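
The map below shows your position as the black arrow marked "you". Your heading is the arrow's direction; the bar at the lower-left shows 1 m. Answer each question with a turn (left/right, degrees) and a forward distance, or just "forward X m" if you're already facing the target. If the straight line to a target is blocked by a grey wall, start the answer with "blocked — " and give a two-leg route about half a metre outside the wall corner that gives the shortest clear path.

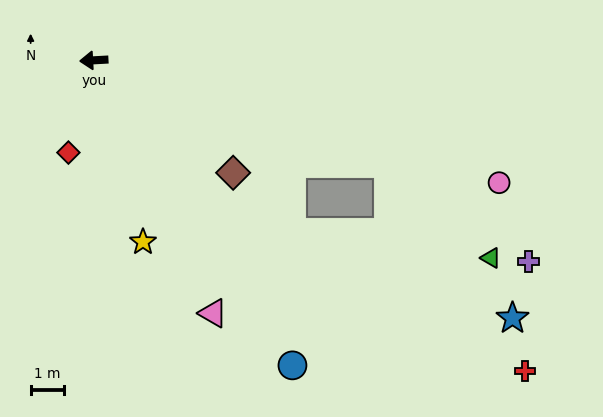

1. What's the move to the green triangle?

blocked — turn left 157°, forward 9.5 m, then turn right 22°, forward 4.2 m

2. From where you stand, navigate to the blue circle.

turn left 120°, forward 11.1 m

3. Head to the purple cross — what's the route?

blocked — turn left 157°, forward 9.5 m, then turn right 15°, forward 5.2 m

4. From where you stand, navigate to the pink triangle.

turn left 112°, forward 8.5 m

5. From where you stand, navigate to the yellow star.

turn left 102°, forward 5.7 m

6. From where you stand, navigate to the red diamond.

turn left 71°, forward 2.9 m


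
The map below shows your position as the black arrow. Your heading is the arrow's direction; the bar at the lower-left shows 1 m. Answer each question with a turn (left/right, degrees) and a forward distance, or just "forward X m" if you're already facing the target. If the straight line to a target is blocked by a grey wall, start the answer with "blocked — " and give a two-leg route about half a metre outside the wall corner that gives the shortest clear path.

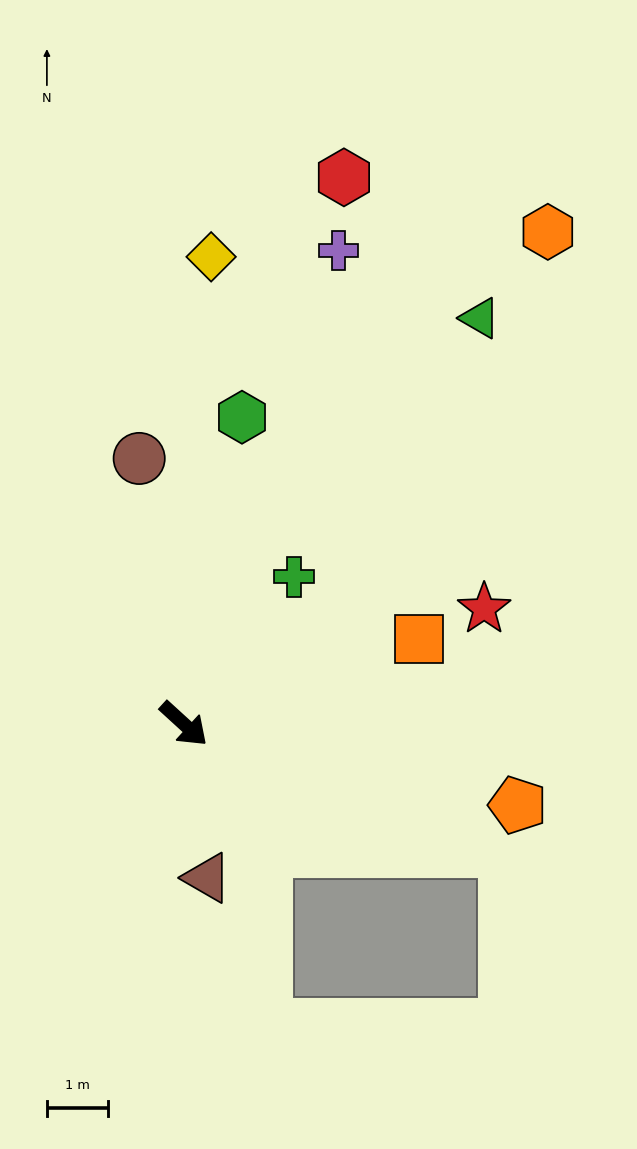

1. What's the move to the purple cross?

turn left 114°, forward 8.2 m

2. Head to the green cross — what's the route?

turn left 96°, forward 3.0 m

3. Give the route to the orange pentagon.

turn left 29°, forward 5.6 m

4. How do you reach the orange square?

turn left 62°, forward 4.1 m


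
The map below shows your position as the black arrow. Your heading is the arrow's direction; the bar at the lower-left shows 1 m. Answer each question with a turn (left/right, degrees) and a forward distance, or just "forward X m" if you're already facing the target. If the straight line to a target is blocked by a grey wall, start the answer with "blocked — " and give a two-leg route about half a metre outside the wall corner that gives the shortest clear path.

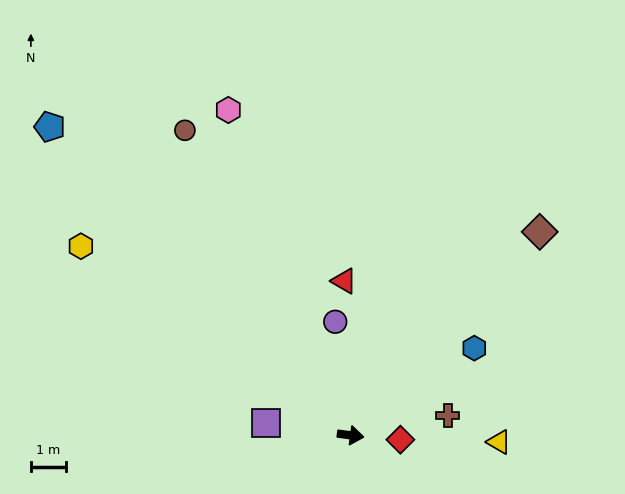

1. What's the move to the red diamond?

turn left 3°, forward 1.4 m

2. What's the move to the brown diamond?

turn left 55°, forward 8.0 m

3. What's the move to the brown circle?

turn left 126°, forward 10.0 m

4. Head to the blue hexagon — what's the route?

turn left 43°, forward 4.4 m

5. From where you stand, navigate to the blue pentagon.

turn left 142°, forward 12.4 m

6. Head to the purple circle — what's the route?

turn left 105°, forward 3.3 m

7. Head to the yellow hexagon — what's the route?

turn left 152°, forward 9.5 m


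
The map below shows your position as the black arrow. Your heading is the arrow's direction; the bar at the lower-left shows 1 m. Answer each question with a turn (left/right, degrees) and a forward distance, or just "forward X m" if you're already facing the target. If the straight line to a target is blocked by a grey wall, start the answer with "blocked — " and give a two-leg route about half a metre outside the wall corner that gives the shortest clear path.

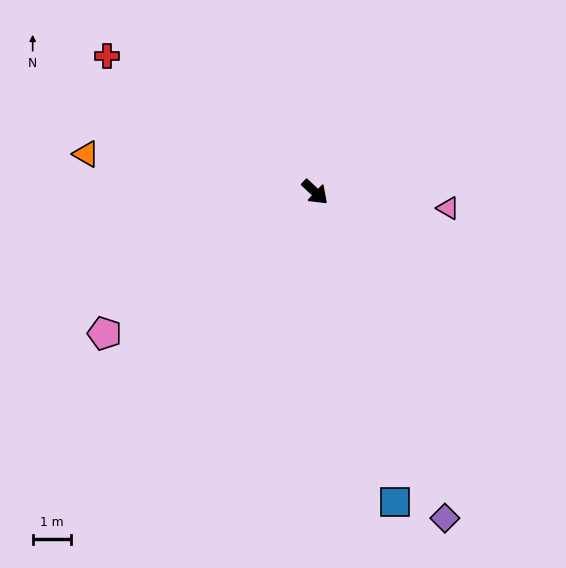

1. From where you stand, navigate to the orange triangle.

turn right 146°, forward 6.1 m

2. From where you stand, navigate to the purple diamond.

turn right 25°, forward 9.2 m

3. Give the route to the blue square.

turn right 32°, forward 8.4 m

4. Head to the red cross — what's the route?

turn right 170°, forward 6.5 m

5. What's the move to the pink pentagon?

turn right 103°, forward 6.6 m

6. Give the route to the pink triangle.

turn left 36°, forward 3.5 m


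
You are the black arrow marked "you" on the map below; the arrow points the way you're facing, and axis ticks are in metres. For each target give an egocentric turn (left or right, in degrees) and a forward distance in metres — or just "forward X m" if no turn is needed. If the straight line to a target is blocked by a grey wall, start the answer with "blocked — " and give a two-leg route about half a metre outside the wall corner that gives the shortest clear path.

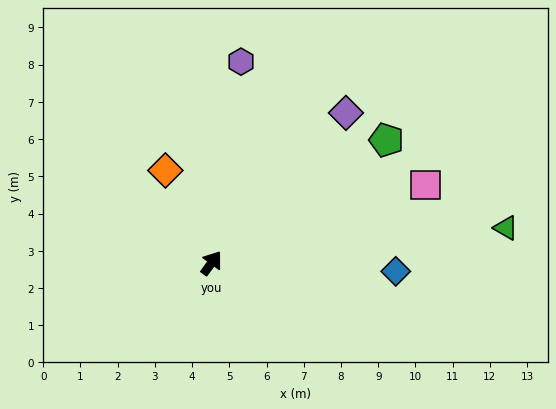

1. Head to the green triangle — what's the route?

turn right 47°, forward 8.0 m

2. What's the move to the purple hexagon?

turn left 28°, forward 5.5 m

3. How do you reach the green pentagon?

turn right 19°, forward 5.7 m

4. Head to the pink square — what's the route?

turn right 34°, forward 6.1 m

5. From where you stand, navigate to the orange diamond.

turn left 63°, forward 2.8 m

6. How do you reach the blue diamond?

turn right 57°, forward 5.0 m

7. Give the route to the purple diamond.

turn right 6°, forward 5.4 m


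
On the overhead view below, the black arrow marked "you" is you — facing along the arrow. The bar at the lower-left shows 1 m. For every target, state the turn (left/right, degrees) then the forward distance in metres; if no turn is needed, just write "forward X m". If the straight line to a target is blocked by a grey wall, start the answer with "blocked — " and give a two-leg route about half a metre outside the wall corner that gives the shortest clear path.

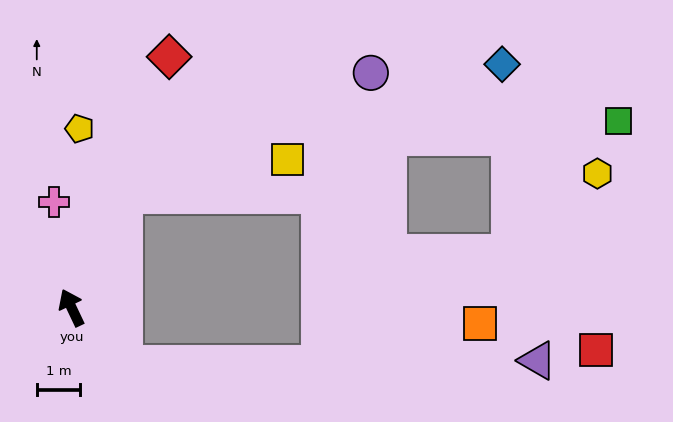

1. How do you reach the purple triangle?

blocked — turn right 162°, forward 1.8 m, then turn left 47°, forward 9.5 m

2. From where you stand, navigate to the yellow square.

blocked — turn right 51°, forward 2.9 m, then turn right 52°, forward 3.8 m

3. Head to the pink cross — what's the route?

turn right 16°, forward 2.4 m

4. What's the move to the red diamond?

turn right 47°, forward 6.2 m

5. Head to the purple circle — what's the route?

blocked — turn right 51°, forward 2.9 m, then turn right 38°, forward 6.3 m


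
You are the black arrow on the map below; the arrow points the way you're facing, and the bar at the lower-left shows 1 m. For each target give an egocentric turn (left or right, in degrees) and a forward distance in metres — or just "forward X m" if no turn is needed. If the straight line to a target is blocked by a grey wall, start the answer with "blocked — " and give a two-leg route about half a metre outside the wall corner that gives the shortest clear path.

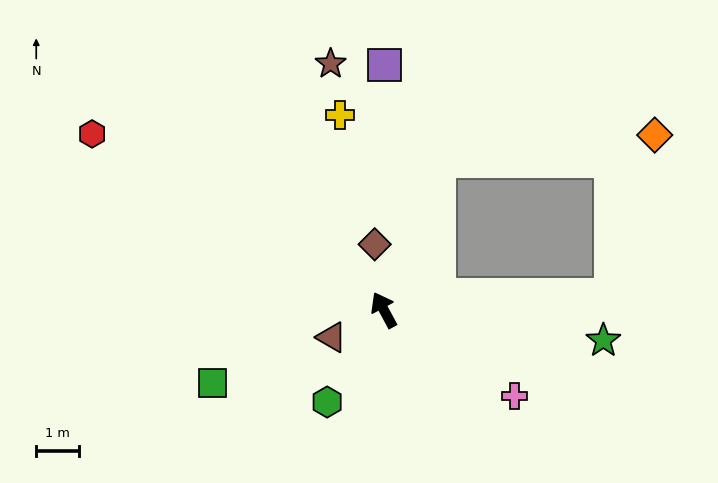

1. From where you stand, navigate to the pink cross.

turn right 152°, forward 3.6 m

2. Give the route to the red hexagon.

turn left 31°, forward 7.9 m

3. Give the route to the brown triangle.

turn left 89°, forward 1.4 m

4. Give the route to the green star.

turn right 126°, forward 5.1 m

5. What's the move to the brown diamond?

turn right 20°, forward 1.5 m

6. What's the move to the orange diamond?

blocked — turn right 48°, forward 3.7 m, then turn right 64°, forward 5.1 m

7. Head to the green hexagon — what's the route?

turn left 120°, forward 2.5 m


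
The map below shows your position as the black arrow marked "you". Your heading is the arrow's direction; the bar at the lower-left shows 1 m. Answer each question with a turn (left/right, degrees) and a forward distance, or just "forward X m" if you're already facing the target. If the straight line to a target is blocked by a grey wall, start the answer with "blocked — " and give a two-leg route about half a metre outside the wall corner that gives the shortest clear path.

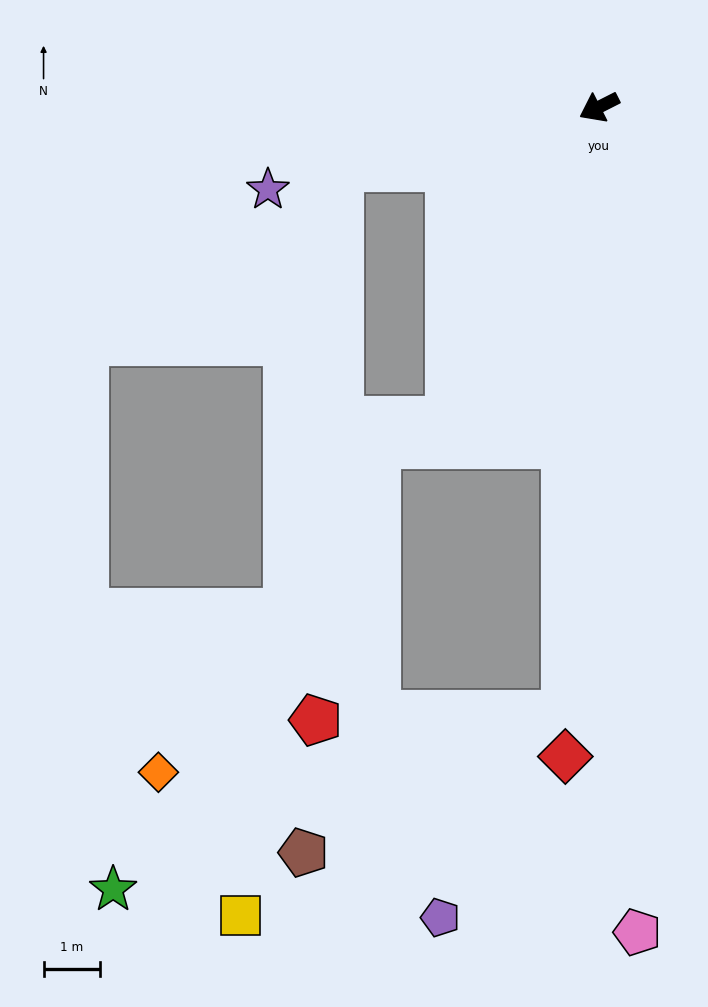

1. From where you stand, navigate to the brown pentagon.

blocked — turn left 60°, forward 10.7 m, then turn right 59°, forward 5.2 m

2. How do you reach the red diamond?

turn left 60°, forward 11.5 m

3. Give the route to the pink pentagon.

turn left 66°, forward 14.6 m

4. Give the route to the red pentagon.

blocked — turn left 60°, forward 10.7 m, then turn right 86°, forward 4.4 m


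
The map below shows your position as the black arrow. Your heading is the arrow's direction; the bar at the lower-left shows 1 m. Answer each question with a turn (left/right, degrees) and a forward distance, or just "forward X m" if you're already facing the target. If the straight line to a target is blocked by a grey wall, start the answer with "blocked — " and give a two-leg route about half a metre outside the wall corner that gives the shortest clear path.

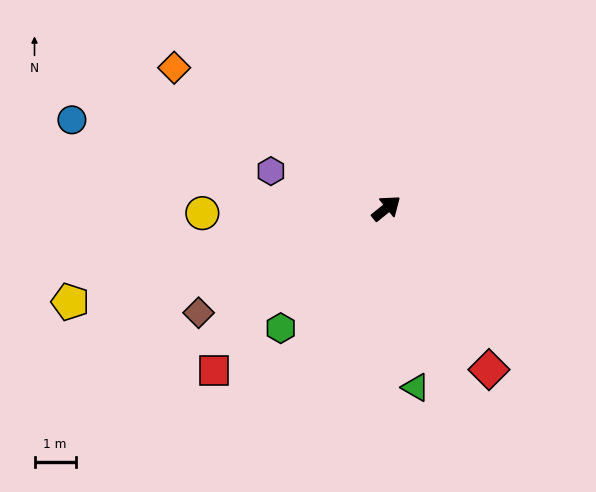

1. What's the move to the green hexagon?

turn right 170°, forward 3.9 m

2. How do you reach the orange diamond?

turn left 107°, forward 6.2 m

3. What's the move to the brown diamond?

turn left 170°, forward 5.2 m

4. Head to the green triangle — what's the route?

turn right 120°, forward 4.4 m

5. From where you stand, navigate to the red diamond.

turn right 97°, forward 4.6 m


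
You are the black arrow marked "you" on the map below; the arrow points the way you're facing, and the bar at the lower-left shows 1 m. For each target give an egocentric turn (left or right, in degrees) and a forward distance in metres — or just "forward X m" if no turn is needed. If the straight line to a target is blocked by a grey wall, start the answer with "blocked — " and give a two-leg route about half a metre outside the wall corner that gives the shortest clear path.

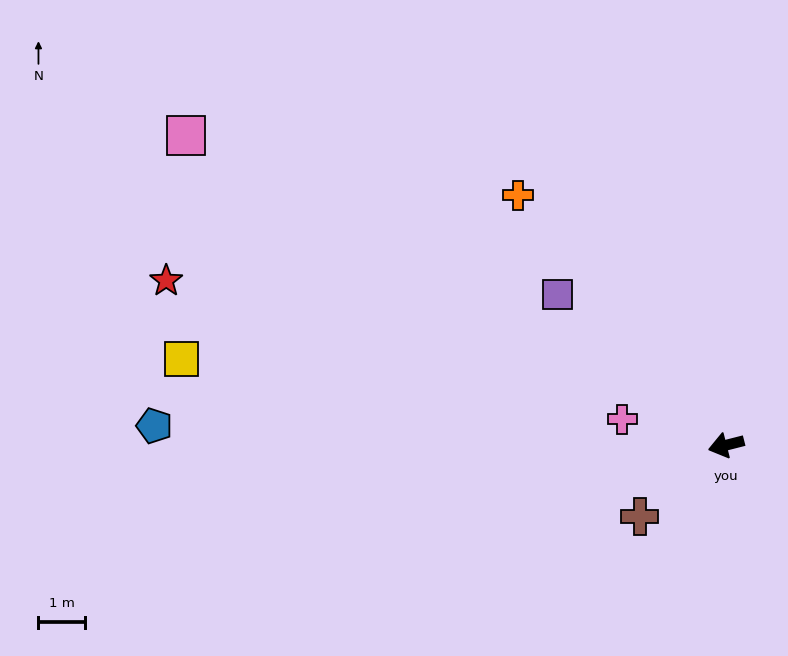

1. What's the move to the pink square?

turn right 44°, forward 13.4 m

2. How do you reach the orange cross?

turn right 64°, forward 7.0 m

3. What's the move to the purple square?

turn right 56°, forward 4.9 m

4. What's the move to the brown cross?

turn left 25°, forward 2.4 m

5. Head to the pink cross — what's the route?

turn right 28°, forward 2.3 m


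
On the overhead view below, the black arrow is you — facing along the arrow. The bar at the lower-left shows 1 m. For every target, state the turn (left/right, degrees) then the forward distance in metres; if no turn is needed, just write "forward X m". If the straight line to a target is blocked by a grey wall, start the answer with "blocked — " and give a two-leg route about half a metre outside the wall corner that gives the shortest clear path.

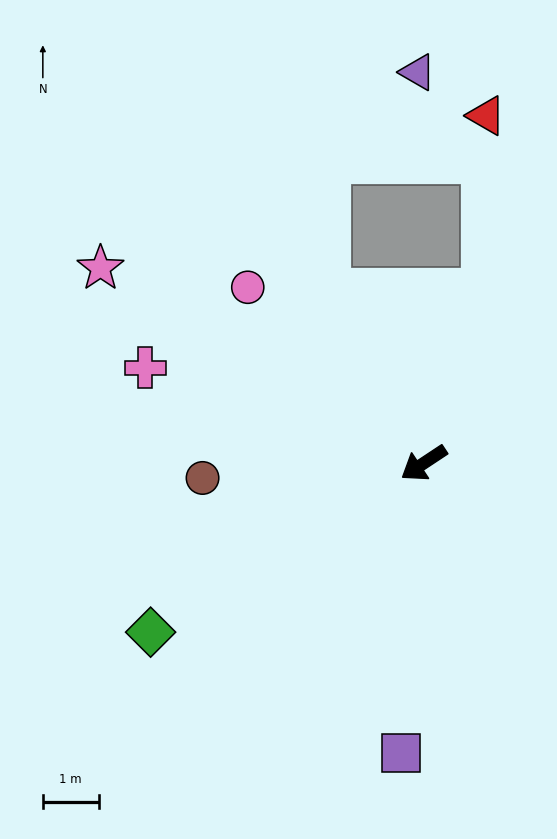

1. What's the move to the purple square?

turn left 52°, forward 5.2 m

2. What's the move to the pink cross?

turn right 52°, forward 5.3 m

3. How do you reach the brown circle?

turn right 30°, forward 4.0 m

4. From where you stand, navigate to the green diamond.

forward 5.8 m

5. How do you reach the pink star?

turn right 65°, forward 6.8 m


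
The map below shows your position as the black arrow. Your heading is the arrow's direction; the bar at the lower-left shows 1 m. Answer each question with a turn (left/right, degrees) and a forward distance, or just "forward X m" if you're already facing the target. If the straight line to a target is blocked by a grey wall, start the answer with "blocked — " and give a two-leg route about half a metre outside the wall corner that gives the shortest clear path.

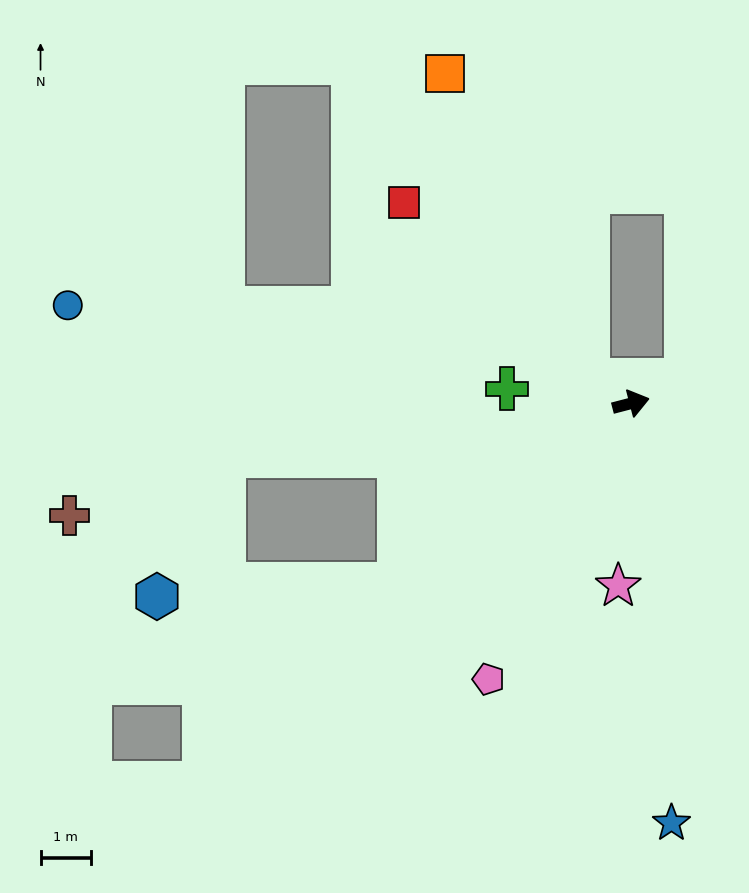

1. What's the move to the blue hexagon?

blocked — turn right 157°, forward 5.8 m, then turn right 34°, forward 4.8 m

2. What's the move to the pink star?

turn right 109°, forward 3.6 m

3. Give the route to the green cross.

turn left 159°, forward 2.5 m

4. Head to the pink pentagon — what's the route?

turn right 132°, forward 6.2 m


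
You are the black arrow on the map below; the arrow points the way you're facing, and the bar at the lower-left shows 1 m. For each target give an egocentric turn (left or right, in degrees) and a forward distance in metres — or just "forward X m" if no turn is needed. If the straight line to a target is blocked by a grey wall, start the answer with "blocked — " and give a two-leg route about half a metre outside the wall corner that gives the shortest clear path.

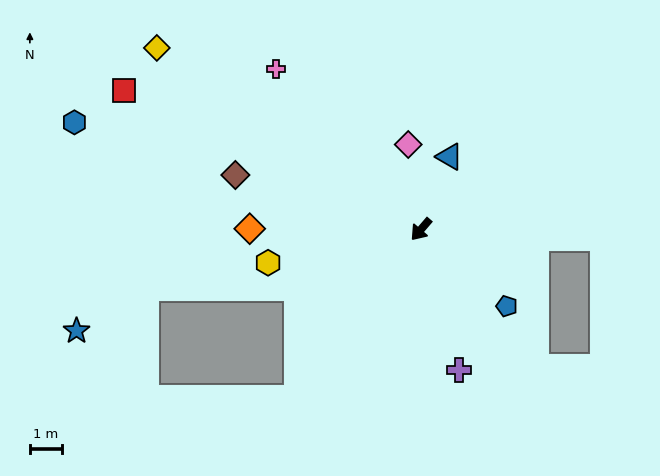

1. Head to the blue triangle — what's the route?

turn right 161°, forward 2.4 m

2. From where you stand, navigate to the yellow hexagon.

turn right 37°, forward 4.8 m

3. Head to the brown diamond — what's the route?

turn right 66°, forward 6.0 m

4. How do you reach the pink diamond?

turn right 131°, forward 2.6 m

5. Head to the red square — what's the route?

turn right 74°, forward 10.1 m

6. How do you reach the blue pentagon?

turn left 89°, forward 3.5 m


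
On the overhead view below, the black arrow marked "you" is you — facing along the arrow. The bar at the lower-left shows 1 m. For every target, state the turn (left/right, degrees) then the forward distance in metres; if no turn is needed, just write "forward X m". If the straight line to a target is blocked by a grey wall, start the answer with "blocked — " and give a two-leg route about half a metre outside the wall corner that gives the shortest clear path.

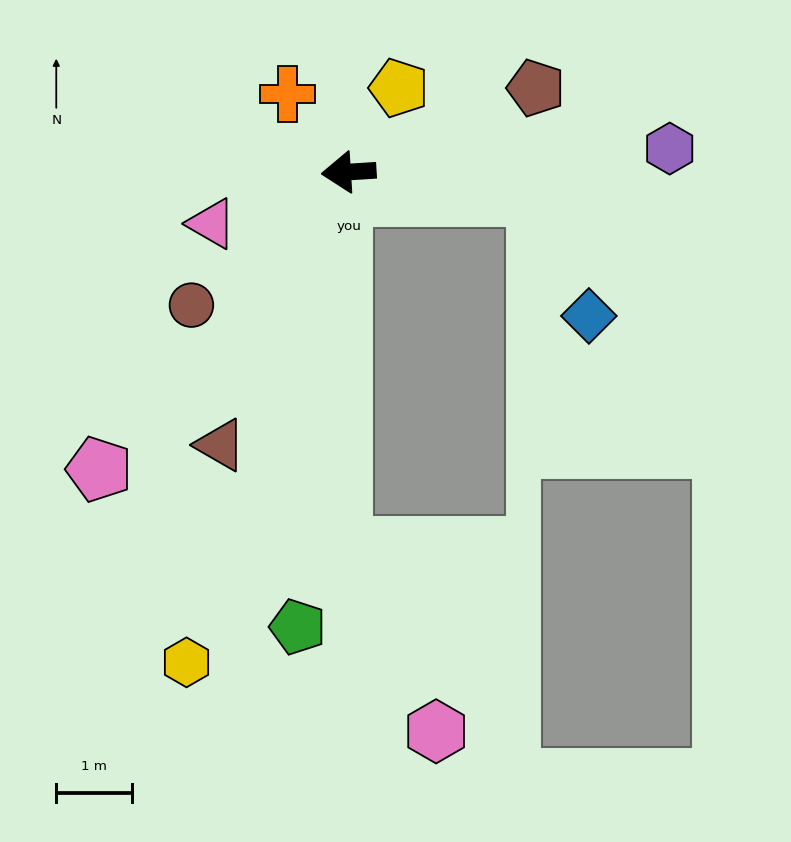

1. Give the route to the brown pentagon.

turn right 159°, forward 2.7 m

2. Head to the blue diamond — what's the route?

blocked — turn left 170°, forward 2.5 m, then turn right 61°, forward 1.7 m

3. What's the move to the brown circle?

turn left 37°, forward 2.7 m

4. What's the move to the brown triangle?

turn left 61°, forward 4.0 m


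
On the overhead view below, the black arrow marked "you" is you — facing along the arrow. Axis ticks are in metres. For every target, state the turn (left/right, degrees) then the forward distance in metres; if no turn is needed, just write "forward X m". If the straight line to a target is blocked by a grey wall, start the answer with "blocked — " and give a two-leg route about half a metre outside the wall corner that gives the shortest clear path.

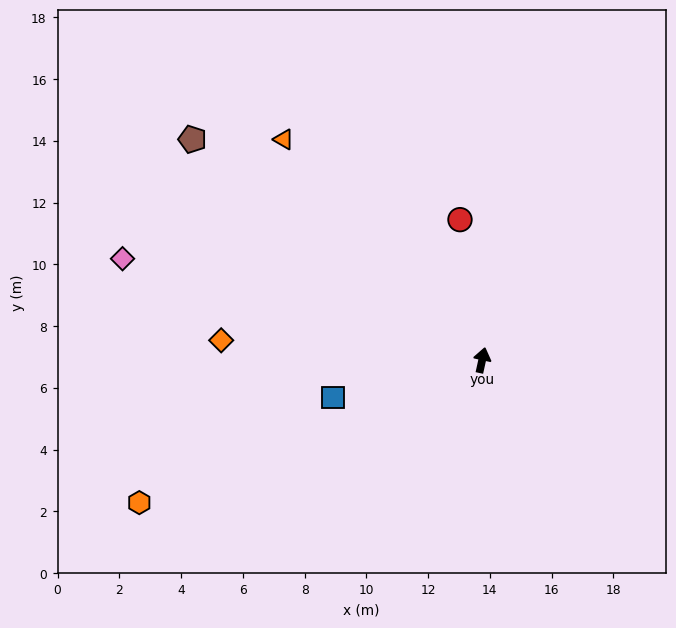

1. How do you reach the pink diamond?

turn left 87°, forward 12.1 m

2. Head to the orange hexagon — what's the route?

turn left 125°, forward 12.0 m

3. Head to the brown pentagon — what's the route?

turn left 65°, forward 11.8 m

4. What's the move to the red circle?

turn left 21°, forward 4.6 m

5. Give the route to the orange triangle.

turn left 54°, forward 9.6 m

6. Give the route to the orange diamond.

turn left 98°, forward 8.5 m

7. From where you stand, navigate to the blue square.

turn left 116°, forward 5.0 m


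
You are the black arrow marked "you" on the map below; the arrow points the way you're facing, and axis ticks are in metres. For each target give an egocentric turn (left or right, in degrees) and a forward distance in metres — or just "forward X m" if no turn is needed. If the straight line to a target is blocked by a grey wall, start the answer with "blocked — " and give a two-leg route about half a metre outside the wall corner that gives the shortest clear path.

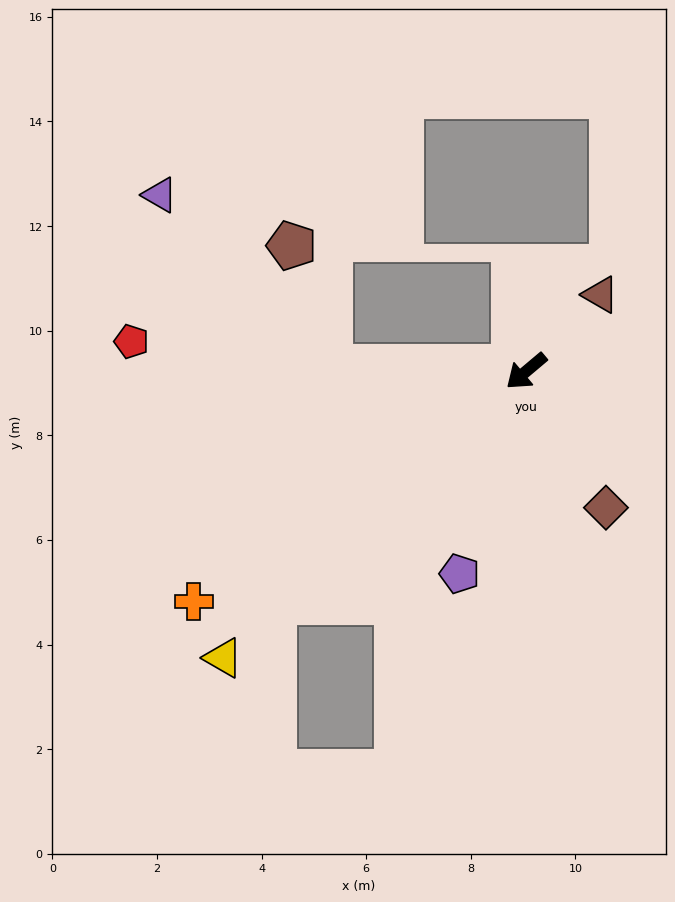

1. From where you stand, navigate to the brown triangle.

turn right 174°, forward 2.0 m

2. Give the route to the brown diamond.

turn left 80°, forward 3.0 m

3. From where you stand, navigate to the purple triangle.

blocked — turn right 41°, forward 3.8 m, then turn right 44°, forward 4.6 m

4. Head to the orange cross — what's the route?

turn right 5°, forward 7.7 m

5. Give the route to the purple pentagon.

turn left 32°, forward 4.1 m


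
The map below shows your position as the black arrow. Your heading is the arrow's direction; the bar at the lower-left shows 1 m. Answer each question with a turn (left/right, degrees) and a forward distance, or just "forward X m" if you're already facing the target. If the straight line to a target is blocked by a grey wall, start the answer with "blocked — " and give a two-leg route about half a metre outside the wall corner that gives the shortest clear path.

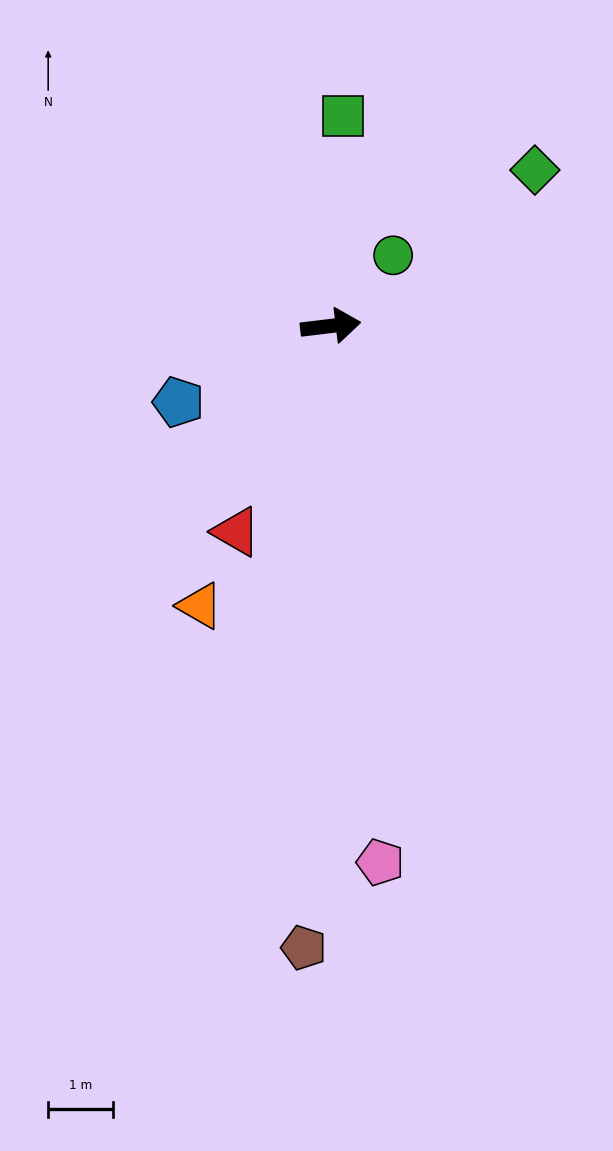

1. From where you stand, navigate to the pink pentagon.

turn right 92°, forward 8.4 m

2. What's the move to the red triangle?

turn right 122°, forward 3.5 m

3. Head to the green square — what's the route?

turn left 80°, forward 3.3 m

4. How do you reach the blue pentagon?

turn right 160°, forward 2.6 m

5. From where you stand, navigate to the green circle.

turn left 42°, forward 1.5 m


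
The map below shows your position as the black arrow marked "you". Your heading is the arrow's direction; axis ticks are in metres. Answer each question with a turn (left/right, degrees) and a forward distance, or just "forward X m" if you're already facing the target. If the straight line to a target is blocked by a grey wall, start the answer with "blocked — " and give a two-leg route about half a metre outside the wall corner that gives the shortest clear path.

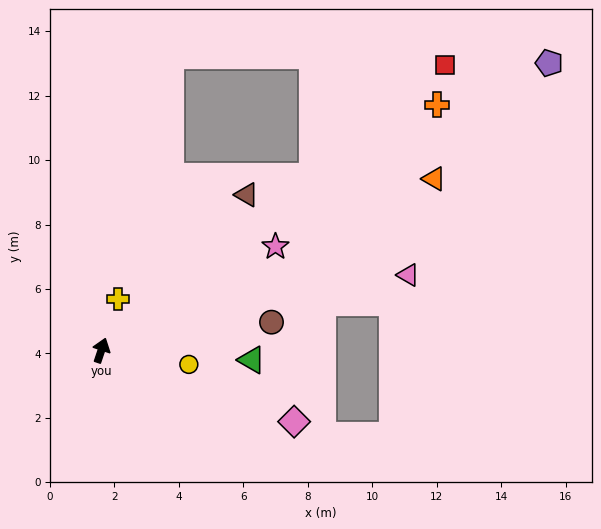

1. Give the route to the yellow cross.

forward 1.7 m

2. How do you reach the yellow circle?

turn right 81°, forward 2.7 m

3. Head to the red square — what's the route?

turn right 32°, forward 13.8 m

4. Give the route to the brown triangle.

turn right 24°, forward 6.6 m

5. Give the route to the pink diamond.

turn right 92°, forward 6.4 m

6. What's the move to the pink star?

turn right 41°, forward 6.3 m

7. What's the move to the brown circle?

turn right 62°, forward 5.4 m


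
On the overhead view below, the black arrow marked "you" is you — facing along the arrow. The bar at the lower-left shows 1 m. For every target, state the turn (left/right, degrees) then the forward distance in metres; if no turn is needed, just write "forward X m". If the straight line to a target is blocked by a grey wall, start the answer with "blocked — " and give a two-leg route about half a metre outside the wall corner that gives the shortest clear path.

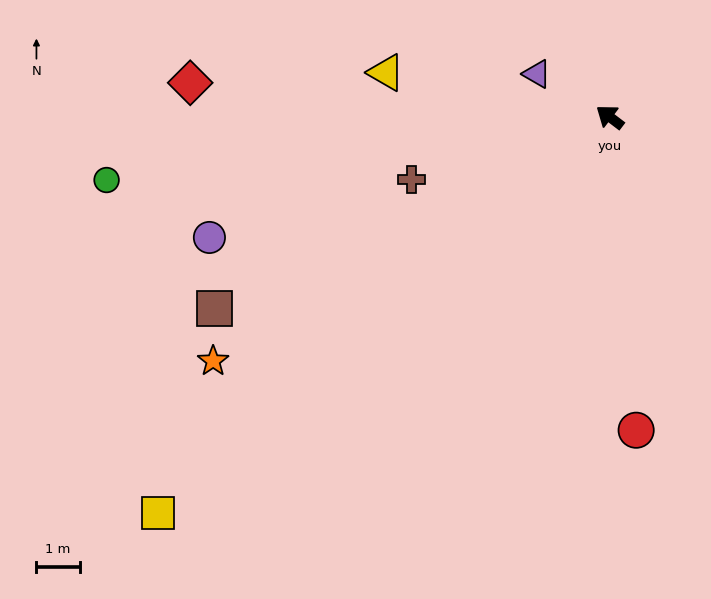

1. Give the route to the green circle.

turn left 44°, forward 11.7 m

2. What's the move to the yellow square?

turn left 78°, forward 13.9 m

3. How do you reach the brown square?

turn left 63°, forward 10.1 m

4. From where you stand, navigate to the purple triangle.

turn left 7°, forward 2.0 m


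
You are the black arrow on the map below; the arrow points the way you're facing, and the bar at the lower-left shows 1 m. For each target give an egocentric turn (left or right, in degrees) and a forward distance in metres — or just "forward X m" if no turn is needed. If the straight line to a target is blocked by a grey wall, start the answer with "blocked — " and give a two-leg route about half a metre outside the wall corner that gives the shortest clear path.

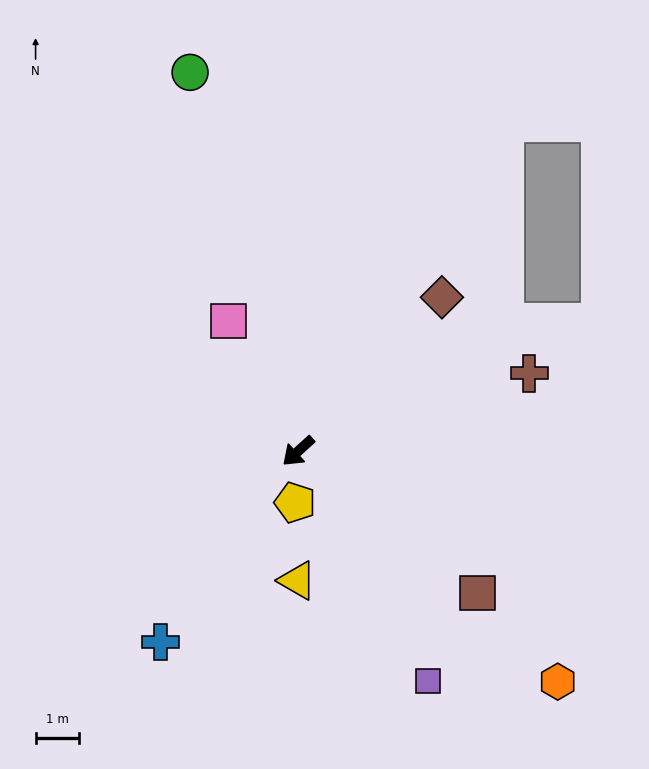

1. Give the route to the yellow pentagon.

turn left 44°, forward 1.2 m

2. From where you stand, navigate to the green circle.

turn right 116°, forward 9.1 m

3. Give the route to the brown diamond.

turn right 175°, forward 4.8 m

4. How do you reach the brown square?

turn left 99°, forward 5.3 m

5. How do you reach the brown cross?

turn left 156°, forward 5.6 m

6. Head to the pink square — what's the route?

turn right 104°, forward 3.4 m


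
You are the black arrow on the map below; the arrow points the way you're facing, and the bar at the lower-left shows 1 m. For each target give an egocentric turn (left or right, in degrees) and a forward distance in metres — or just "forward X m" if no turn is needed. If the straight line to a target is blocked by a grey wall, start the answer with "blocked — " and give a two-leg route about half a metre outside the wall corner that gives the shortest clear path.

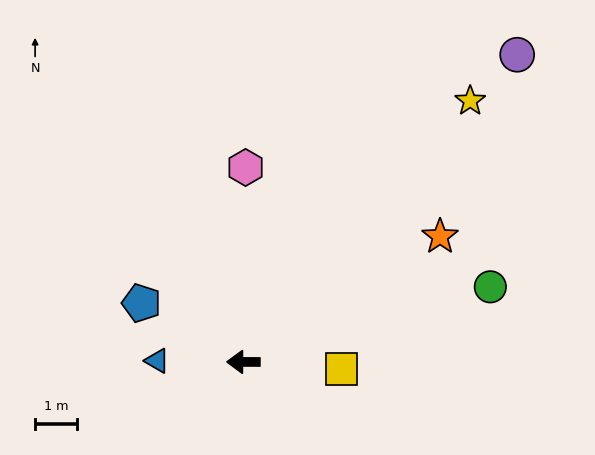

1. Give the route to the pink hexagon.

turn right 90°, forward 4.7 m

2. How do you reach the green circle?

turn right 163°, forward 6.2 m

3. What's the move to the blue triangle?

forward 2.1 m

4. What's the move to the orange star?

turn right 147°, forward 5.6 m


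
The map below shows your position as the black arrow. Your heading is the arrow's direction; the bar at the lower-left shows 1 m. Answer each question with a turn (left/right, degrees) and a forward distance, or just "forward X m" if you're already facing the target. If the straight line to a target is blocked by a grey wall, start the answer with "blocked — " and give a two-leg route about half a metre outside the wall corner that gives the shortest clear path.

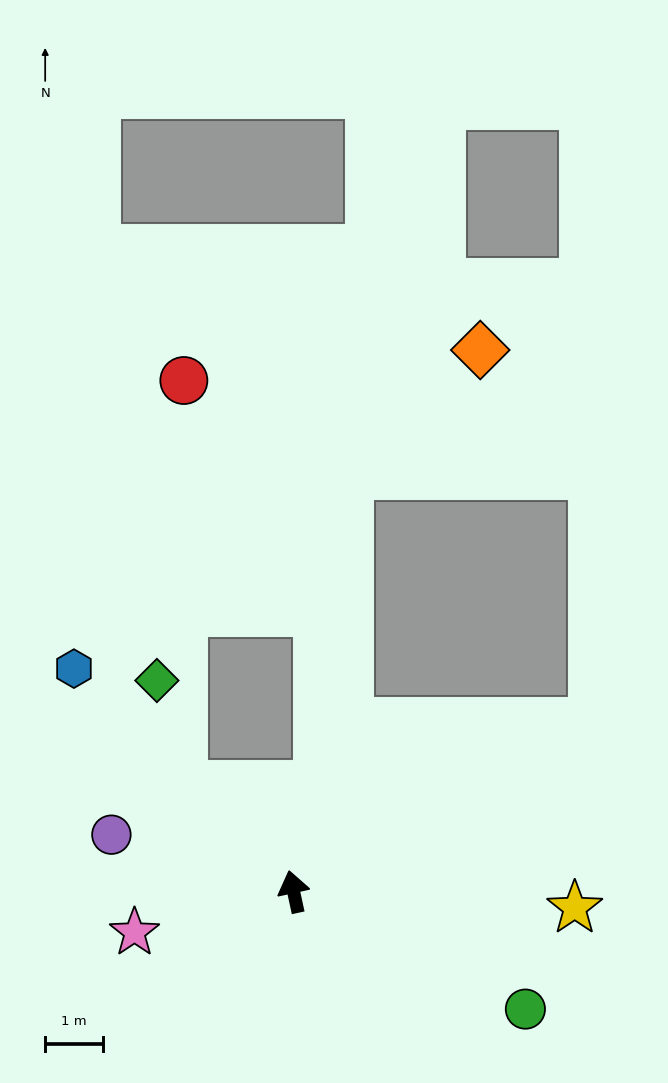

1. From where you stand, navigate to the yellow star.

turn right 106°, forward 4.9 m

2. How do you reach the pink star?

turn left 92°, forward 2.8 m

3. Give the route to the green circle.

turn right 129°, forward 4.5 m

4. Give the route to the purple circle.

turn left 60°, forward 3.3 m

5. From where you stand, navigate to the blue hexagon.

turn left 32°, forward 5.4 m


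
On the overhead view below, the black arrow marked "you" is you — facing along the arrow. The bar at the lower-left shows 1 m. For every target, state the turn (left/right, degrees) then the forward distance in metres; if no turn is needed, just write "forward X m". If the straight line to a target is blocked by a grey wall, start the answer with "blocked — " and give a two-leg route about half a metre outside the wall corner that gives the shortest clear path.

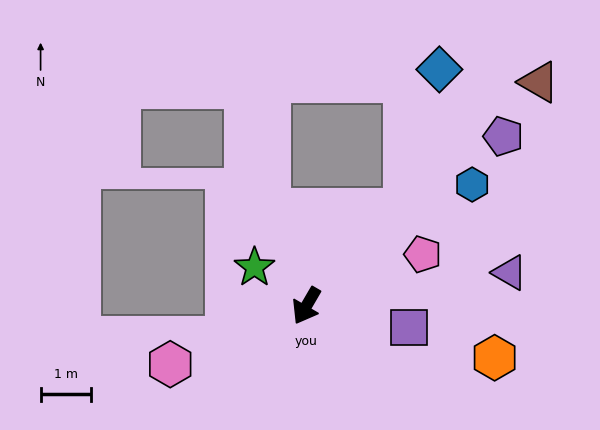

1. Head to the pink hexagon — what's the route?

turn right 37°, forward 2.9 m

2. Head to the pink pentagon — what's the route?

turn left 144°, forward 2.5 m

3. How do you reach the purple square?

turn left 108°, forward 2.1 m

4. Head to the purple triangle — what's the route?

turn left 129°, forward 4.0 m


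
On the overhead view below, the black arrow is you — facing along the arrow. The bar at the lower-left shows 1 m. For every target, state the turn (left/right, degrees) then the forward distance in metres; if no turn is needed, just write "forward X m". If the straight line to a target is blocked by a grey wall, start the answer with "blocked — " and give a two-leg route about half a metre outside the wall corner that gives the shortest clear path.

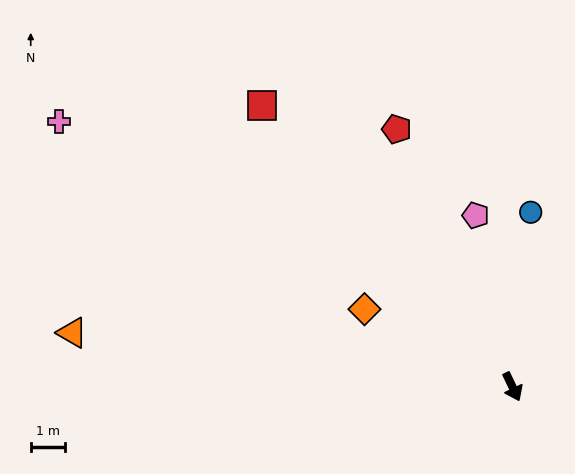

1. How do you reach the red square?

turn right 164°, forward 10.9 m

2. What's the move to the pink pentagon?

turn left 167°, forward 5.1 m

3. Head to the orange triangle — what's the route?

turn right 123°, forward 12.8 m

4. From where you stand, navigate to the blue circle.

turn left 148°, forward 5.1 m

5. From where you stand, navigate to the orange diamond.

turn right 143°, forward 4.8 m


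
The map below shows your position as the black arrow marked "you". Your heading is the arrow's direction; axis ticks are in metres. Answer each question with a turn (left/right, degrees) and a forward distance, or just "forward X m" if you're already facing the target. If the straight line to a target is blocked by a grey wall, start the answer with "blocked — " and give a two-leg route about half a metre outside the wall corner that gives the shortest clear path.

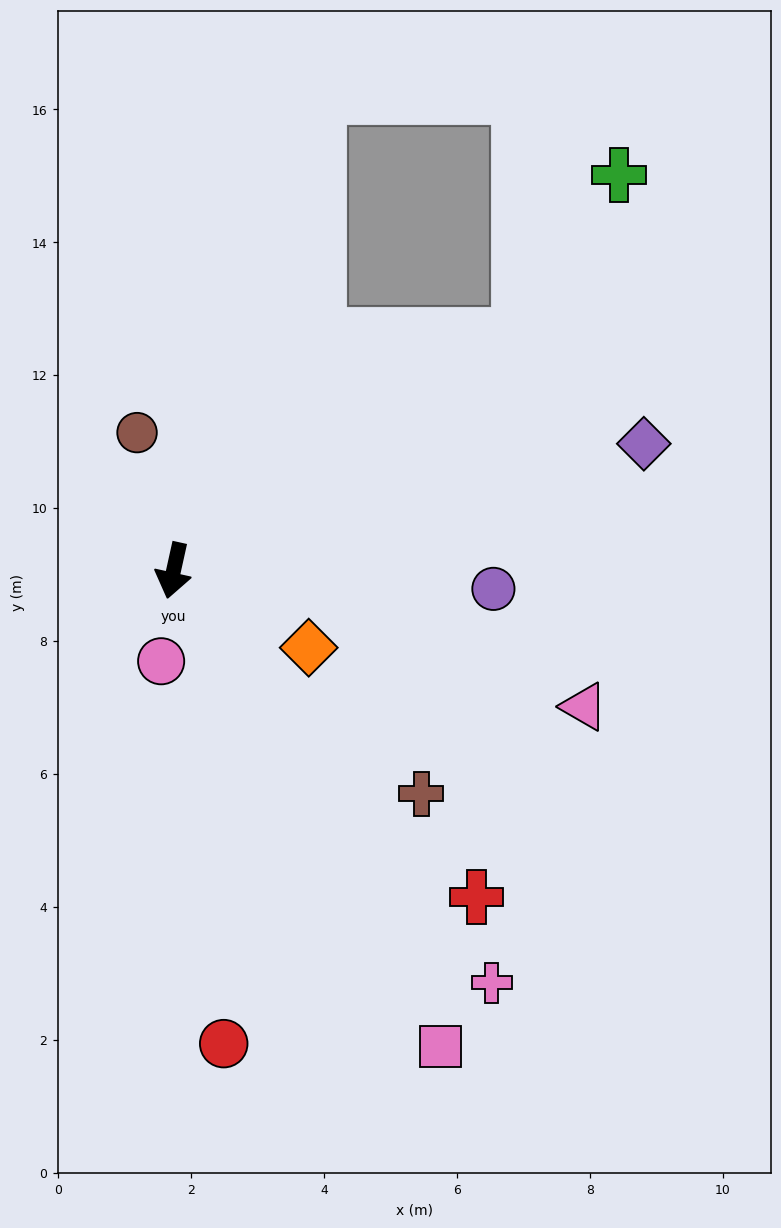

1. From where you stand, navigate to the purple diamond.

turn left 118°, forward 7.3 m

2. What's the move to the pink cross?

turn left 50°, forward 7.8 m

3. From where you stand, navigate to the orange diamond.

turn left 73°, forward 2.3 m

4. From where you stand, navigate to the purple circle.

turn left 99°, forward 4.8 m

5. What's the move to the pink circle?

turn left 5°, forward 1.4 m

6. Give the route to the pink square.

turn left 42°, forward 8.2 m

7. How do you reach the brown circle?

turn right 153°, forward 2.1 m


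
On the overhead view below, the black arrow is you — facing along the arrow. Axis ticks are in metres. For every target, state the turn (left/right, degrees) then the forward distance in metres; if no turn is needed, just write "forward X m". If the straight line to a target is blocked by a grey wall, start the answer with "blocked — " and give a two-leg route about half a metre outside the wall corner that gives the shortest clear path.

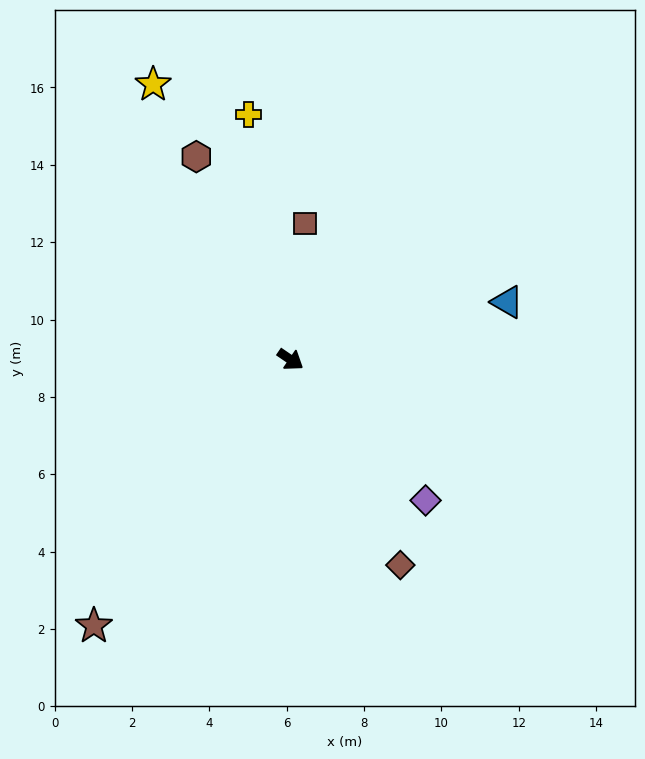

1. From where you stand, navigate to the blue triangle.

turn left 49°, forward 5.8 m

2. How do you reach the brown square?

turn left 118°, forward 3.5 m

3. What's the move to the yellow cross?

turn left 134°, forward 6.4 m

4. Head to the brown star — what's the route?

turn right 92°, forward 8.6 m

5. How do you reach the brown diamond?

turn right 28°, forward 6.0 m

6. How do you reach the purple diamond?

turn right 12°, forward 5.0 m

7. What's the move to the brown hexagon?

turn left 149°, forward 5.8 m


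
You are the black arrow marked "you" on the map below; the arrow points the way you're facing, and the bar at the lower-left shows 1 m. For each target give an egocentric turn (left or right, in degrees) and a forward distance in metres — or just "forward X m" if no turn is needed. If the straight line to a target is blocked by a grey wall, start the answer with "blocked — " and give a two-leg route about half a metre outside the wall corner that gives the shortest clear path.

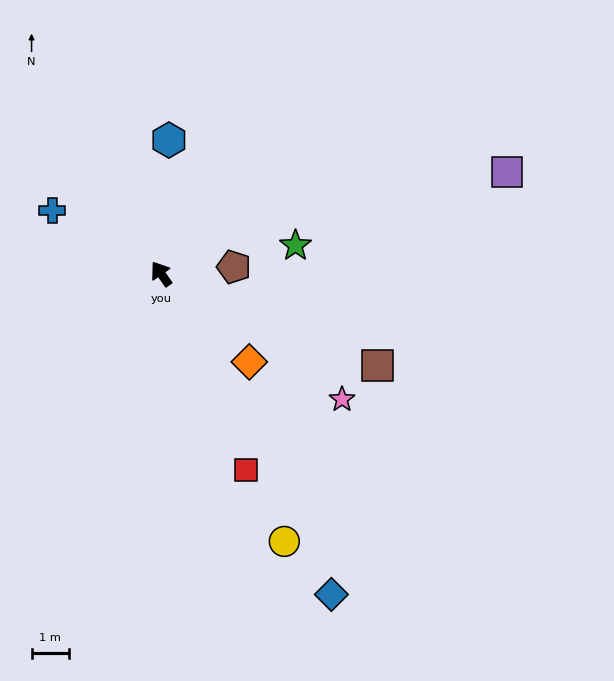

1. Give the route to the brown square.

turn right 148°, forward 6.3 m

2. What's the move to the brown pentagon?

turn right 119°, forward 2.0 m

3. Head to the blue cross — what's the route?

turn left 25°, forward 3.4 m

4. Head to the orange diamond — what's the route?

turn right 170°, forward 3.3 m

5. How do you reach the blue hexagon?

turn right 38°, forward 3.6 m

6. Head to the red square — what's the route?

turn left 169°, forward 5.7 m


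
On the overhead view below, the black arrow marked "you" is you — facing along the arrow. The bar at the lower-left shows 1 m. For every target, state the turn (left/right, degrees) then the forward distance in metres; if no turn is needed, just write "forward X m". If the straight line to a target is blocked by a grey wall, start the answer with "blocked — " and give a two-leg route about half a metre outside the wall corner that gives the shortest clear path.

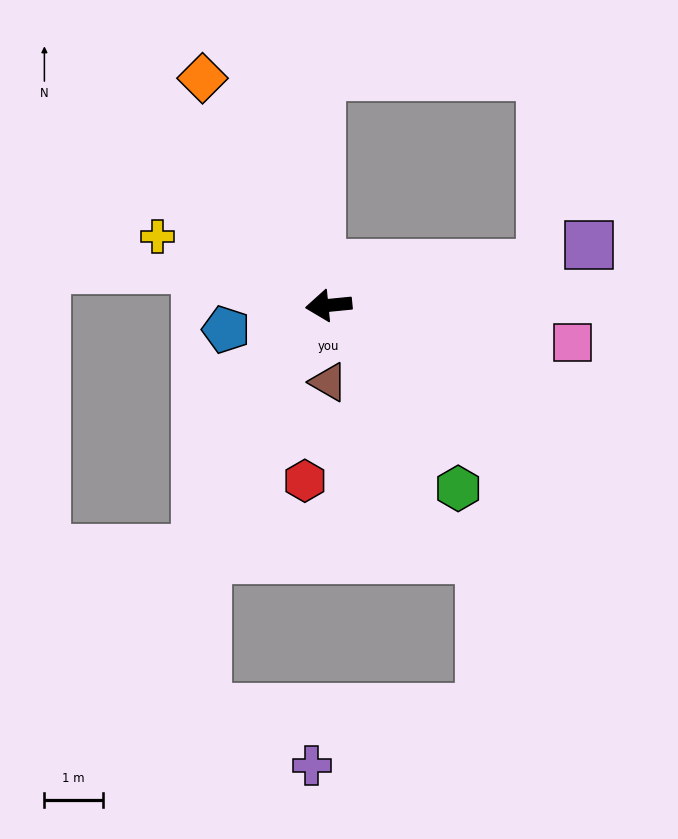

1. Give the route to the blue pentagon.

turn left 8°, forward 1.8 m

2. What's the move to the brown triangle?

turn left 84°, forward 1.3 m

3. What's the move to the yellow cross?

turn right 28°, forward 3.2 m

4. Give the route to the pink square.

turn left 166°, forward 4.2 m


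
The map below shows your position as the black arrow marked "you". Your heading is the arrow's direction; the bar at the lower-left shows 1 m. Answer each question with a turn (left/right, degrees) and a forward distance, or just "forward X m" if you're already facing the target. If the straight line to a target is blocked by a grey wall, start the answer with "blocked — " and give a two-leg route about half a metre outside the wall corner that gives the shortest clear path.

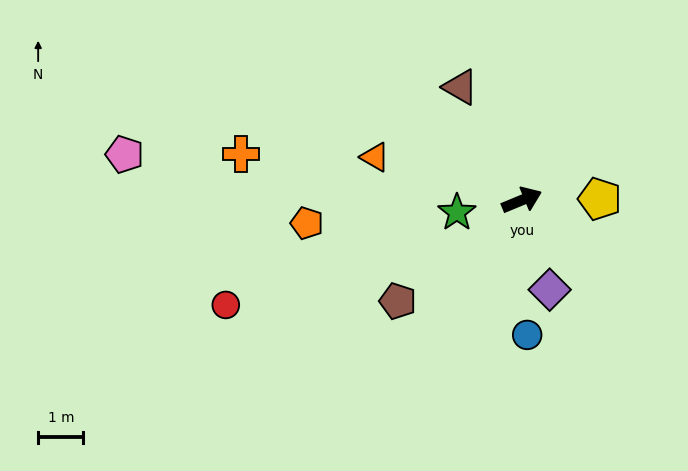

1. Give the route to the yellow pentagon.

turn right 22°, forward 1.7 m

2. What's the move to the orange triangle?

turn left 141°, forward 3.4 m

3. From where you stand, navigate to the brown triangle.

turn left 96°, forward 2.8 m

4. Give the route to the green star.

turn left 168°, forward 1.5 m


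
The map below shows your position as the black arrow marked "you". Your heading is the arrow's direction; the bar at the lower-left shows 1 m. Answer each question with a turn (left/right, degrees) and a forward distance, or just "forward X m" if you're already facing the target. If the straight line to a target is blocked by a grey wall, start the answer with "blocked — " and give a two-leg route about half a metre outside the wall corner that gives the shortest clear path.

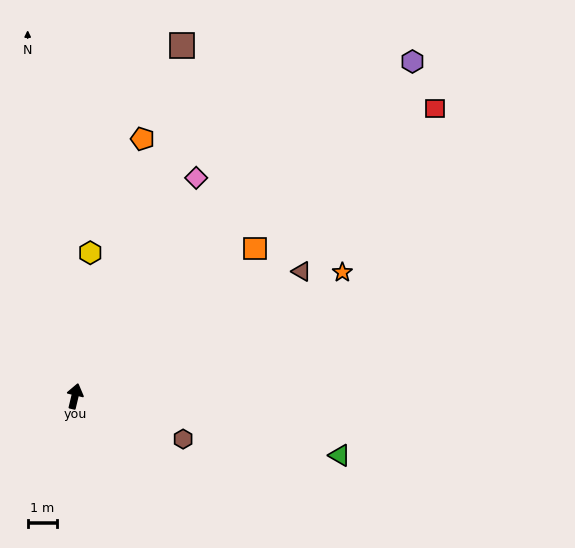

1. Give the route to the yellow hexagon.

turn left 7°, forward 4.9 m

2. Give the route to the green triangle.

turn right 89°, forward 9.3 m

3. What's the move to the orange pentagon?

forward 9.1 m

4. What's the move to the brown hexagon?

turn right 98°, forward 4.0 m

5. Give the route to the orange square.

turn right 37°, forward 8.0 m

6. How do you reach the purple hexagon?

turn right 32°, forward 16.2 m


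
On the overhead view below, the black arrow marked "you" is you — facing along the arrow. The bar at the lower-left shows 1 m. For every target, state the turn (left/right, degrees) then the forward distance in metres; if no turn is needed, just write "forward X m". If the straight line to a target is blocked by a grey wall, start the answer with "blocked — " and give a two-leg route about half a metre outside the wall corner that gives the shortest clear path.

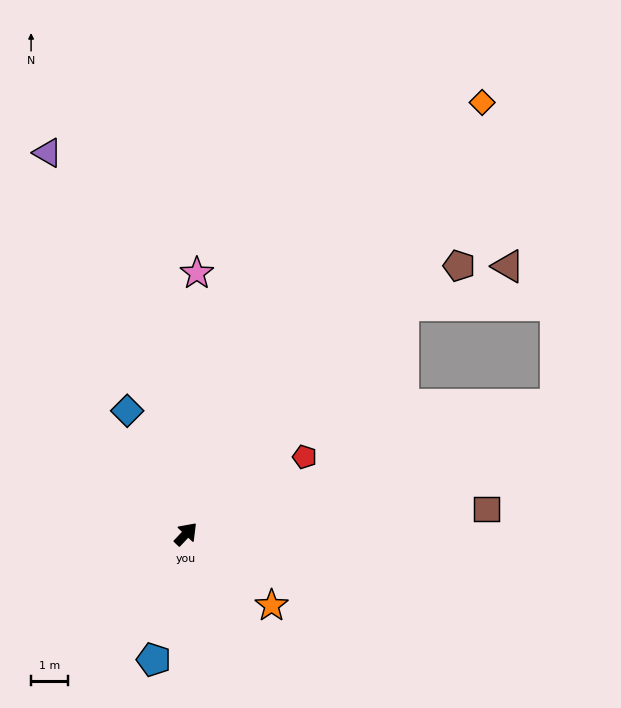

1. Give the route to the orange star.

turn right 87°, forward 3.0 m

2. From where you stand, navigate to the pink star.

turn left 41°, forward 7.0 m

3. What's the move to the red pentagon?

turn right 14°, forward 3.8 m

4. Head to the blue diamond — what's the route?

turn left 69°, forward 3.7 m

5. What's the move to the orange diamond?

turn left 9°, forward 14.1 m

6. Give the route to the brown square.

turn right 42°, forward 8.1 m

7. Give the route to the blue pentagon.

turn right 151°, forward 3.5 m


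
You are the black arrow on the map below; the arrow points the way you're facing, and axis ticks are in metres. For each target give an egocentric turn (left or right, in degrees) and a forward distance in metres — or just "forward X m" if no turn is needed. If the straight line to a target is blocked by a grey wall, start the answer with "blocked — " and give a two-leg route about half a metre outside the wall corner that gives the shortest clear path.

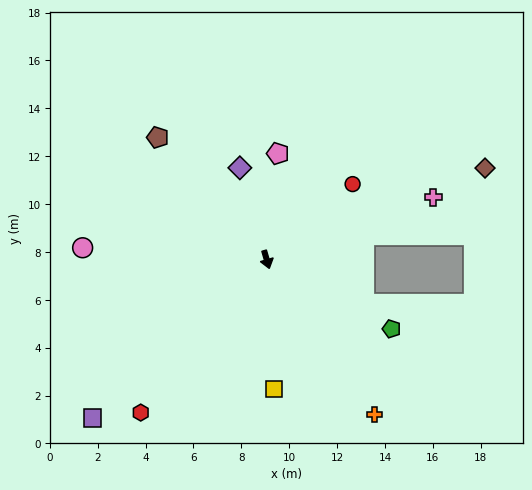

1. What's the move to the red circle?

turn left 115°, forward 4.8 m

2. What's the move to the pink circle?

turn right 110°, forward 7.7 m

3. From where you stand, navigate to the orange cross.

turn left 19°, forward 7.9 m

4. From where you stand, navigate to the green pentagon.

turn left 45°, forward 6.0 m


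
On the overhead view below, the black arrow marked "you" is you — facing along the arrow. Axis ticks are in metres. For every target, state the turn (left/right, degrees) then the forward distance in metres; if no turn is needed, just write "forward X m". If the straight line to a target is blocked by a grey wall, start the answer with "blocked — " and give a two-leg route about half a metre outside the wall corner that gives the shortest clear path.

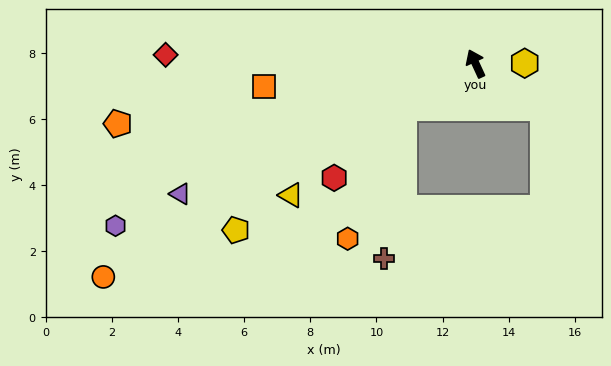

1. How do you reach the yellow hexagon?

turn right 114°, forward 1.5 m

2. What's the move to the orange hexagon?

blocked — turn left 96°, forward 2.5 m, then turn left 36°, forward 4.3 m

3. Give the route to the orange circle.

turn left 95°, forward 13.0 m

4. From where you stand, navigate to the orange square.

turn left 71°, forward 6.4 m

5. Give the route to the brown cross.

blocked — turn left 96°, forward 2.5 m, then turn left 52°, forward 4.6 m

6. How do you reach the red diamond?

turn left 64°, forward 9.4 m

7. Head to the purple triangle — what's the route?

turn left 89°, forward 9.8 m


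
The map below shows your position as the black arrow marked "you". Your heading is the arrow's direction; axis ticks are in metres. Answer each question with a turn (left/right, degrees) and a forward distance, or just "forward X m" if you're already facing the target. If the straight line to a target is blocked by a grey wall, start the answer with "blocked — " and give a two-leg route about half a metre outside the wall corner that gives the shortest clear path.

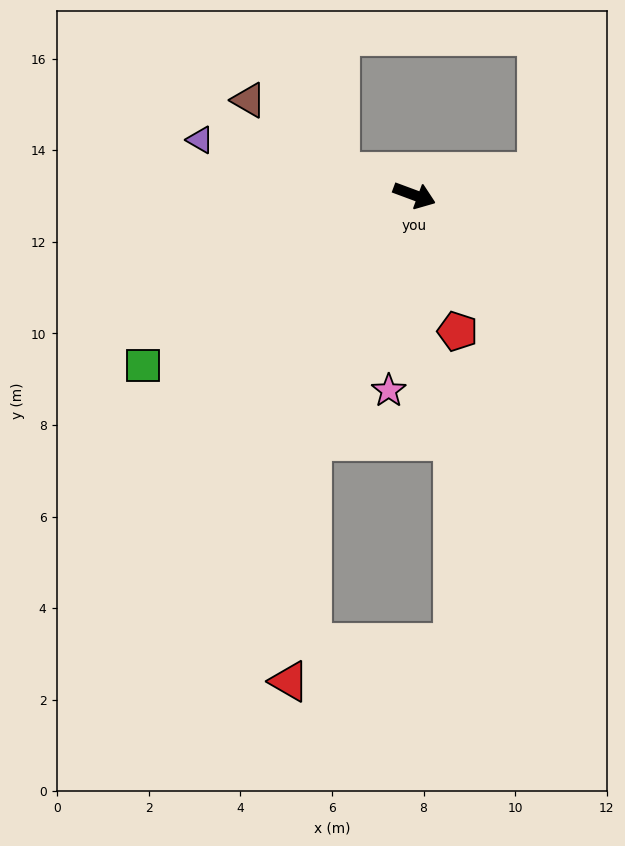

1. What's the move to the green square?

turn right 127°, forward 7.0 m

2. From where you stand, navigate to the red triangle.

blocked — turn right 92°, forward 5.8 m, then turn left 17°, forward 5.3 m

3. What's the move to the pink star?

turn right 77°, forward 4.3 m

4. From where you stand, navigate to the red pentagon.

turn right 52°, forward 3.1 m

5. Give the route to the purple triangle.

turn right 174°, forward 4.8 m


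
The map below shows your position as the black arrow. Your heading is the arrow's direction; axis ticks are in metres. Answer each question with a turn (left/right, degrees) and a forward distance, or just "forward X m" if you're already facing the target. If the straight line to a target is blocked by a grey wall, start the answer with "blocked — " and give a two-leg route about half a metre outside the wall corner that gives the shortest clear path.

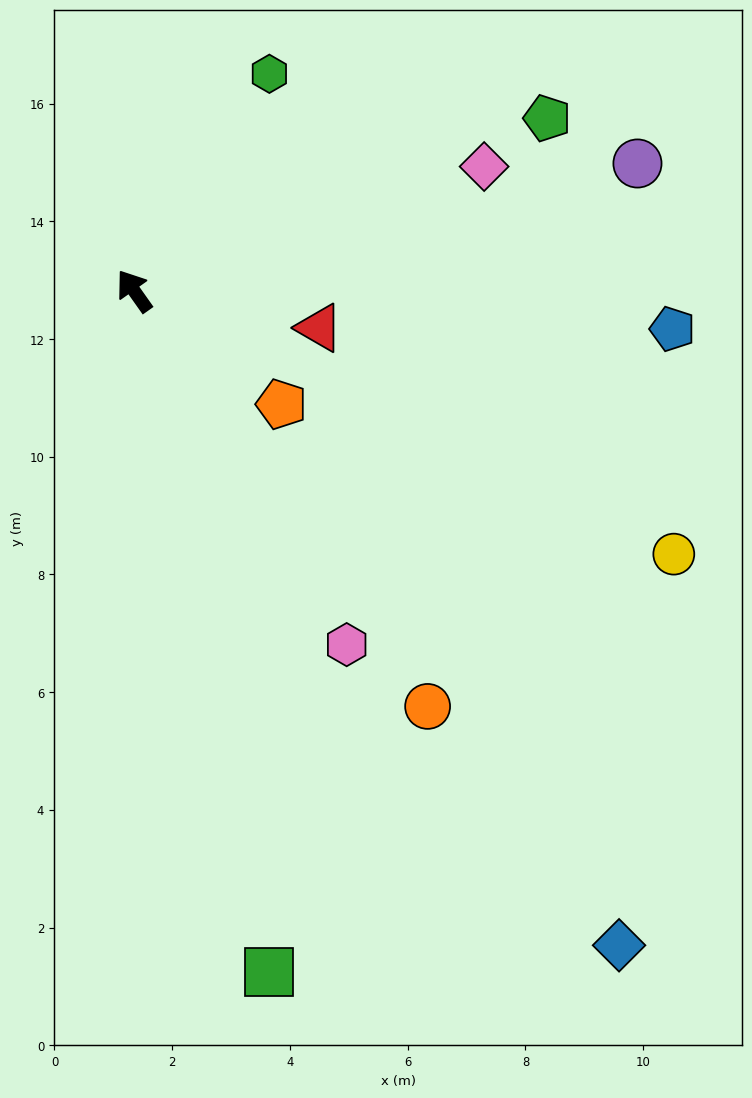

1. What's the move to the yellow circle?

turn right 151°, forward 10.2 m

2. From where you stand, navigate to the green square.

turn left 156°, forward 11.8 m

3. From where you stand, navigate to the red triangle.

turn right 137°, forward 3.2 m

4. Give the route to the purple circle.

turn right 111°, forward 8.8 m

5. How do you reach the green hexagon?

turn right 67°, forward 4.3 m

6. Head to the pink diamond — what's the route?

turn right 106°, forward 6.3 m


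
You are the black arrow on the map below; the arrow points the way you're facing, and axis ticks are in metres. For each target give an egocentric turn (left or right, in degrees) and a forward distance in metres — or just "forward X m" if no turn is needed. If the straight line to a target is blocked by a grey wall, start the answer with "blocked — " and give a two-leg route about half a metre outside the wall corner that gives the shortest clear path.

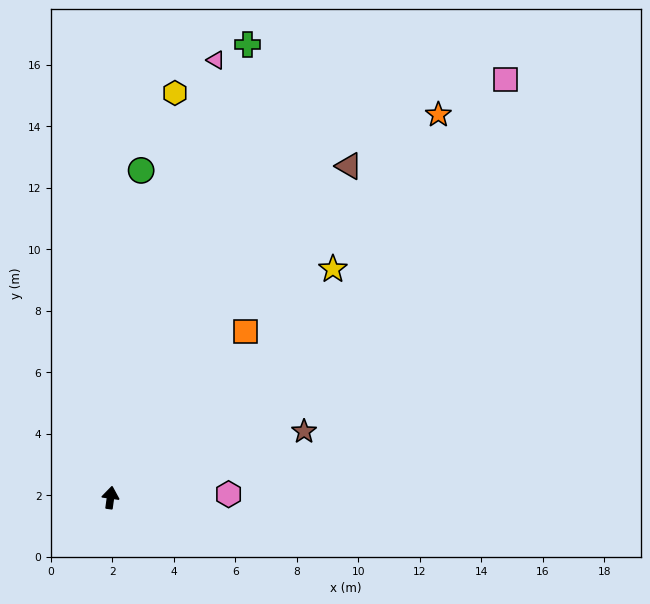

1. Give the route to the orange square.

turn right 31°, forward 7.0 m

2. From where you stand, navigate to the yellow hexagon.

forward 13.3 m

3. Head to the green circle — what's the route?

turn left 3°, forward 10.7 m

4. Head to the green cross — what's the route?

turn right 9°, forward 15.4 m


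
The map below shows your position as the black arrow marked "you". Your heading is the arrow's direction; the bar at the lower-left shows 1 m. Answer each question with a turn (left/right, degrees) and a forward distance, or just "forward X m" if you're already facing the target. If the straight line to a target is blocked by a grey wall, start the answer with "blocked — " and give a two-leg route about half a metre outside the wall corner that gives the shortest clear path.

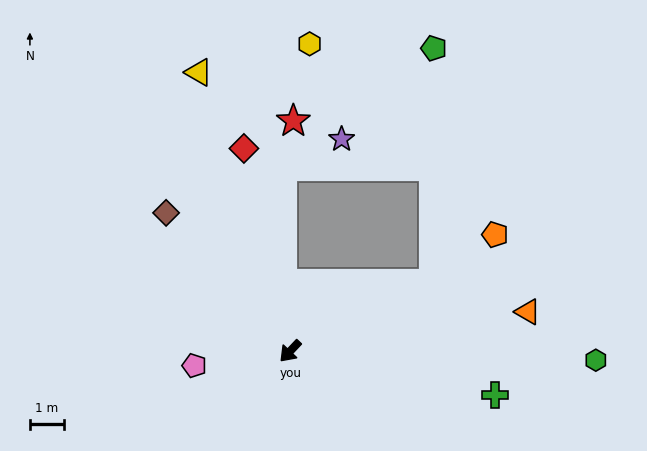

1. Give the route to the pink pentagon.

turn right 38°, forward 2.9 m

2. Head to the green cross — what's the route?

turn left 121°, forward 6.2 m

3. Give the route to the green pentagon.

blocked — turn left 159°, forward 4.7 m, then turn left 64°, forward 6.9 m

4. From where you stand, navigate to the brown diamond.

turn right 95°, forward 5.5 m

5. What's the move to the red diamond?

turn right 124°, forward 6.1 m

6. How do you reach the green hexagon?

turn left 132°, forward 9.0 m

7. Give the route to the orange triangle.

turn left 143°, forward 7.1 m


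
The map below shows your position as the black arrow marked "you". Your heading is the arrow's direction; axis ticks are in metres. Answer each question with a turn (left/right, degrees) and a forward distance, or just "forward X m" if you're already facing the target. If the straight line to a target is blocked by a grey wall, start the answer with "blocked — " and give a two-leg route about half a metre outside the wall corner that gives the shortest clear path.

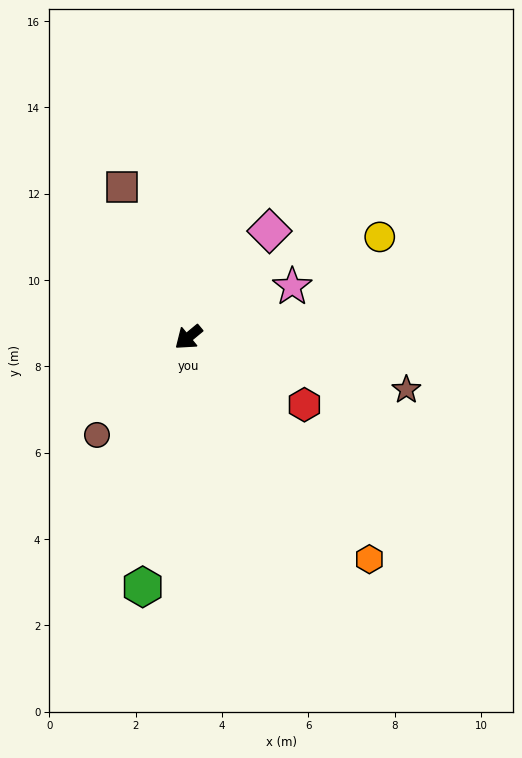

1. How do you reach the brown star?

turn left 127°, forward 5.2 m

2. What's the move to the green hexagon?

turn left 40°, forward 5.9 m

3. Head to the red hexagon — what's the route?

turn left 110°, forward 3.1 m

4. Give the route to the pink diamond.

turn right 167°, forward 3.1 m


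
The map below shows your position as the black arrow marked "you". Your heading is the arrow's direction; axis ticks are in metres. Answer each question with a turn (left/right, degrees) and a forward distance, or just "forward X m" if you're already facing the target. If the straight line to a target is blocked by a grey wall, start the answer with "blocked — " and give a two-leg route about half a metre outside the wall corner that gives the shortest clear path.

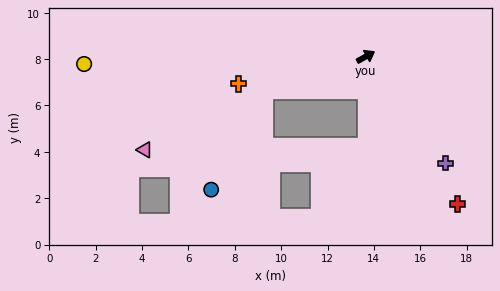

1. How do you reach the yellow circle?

turn left 152°, forward 12.2 m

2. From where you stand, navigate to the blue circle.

blocked — turn left 169°, forward 4.6 m, then turn left 44°, forward 4.9 m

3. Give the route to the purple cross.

turn right 82°, forward 5.7 m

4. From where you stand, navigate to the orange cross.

turn left 163°, forward 5.6 m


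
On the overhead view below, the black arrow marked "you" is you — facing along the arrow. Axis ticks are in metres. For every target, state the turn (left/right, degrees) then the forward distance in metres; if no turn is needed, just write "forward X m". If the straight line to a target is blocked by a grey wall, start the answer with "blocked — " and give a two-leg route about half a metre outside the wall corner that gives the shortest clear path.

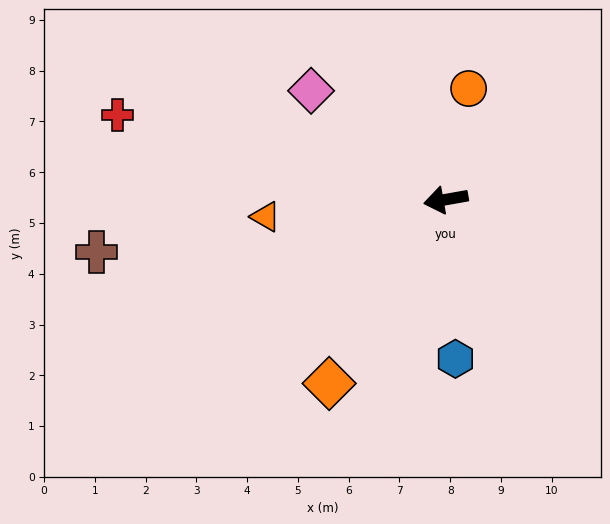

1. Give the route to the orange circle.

turn right 112°, forward 2.2 m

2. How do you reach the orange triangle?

turn right 5°, forward 3.6 m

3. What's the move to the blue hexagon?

turn left 83°, forward 3.1 m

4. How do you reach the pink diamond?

turn right 49°, forward 3.4 m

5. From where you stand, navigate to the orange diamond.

turn left 48°, forward 4.3 m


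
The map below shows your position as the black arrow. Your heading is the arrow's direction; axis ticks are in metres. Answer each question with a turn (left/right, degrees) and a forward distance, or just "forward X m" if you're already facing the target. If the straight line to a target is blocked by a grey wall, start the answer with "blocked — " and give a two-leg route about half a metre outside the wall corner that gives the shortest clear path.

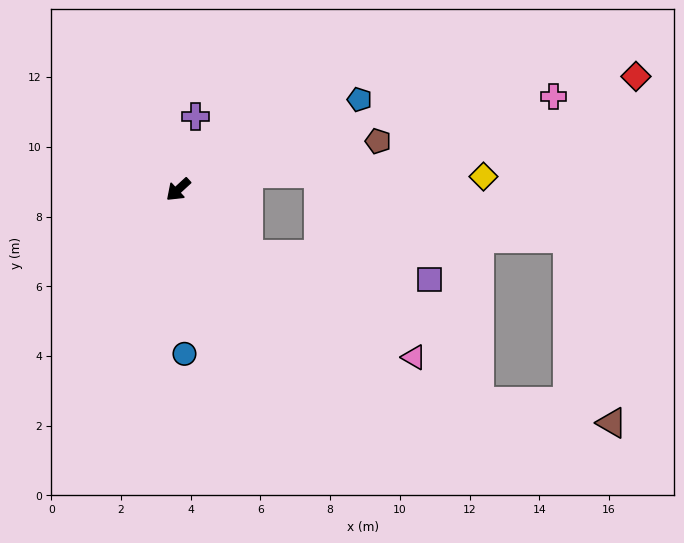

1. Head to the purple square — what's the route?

blocked — turn left 95°, forward 2.7 m, then turn left 35°, forward 5.2 m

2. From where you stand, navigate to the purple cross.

turn right 146°, forward 2.2 m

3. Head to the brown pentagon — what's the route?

turn left 151°, forward 5.9 m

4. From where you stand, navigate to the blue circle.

turn left 50°, forward 4.7 m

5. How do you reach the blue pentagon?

turn left 164°, forward 5.8 m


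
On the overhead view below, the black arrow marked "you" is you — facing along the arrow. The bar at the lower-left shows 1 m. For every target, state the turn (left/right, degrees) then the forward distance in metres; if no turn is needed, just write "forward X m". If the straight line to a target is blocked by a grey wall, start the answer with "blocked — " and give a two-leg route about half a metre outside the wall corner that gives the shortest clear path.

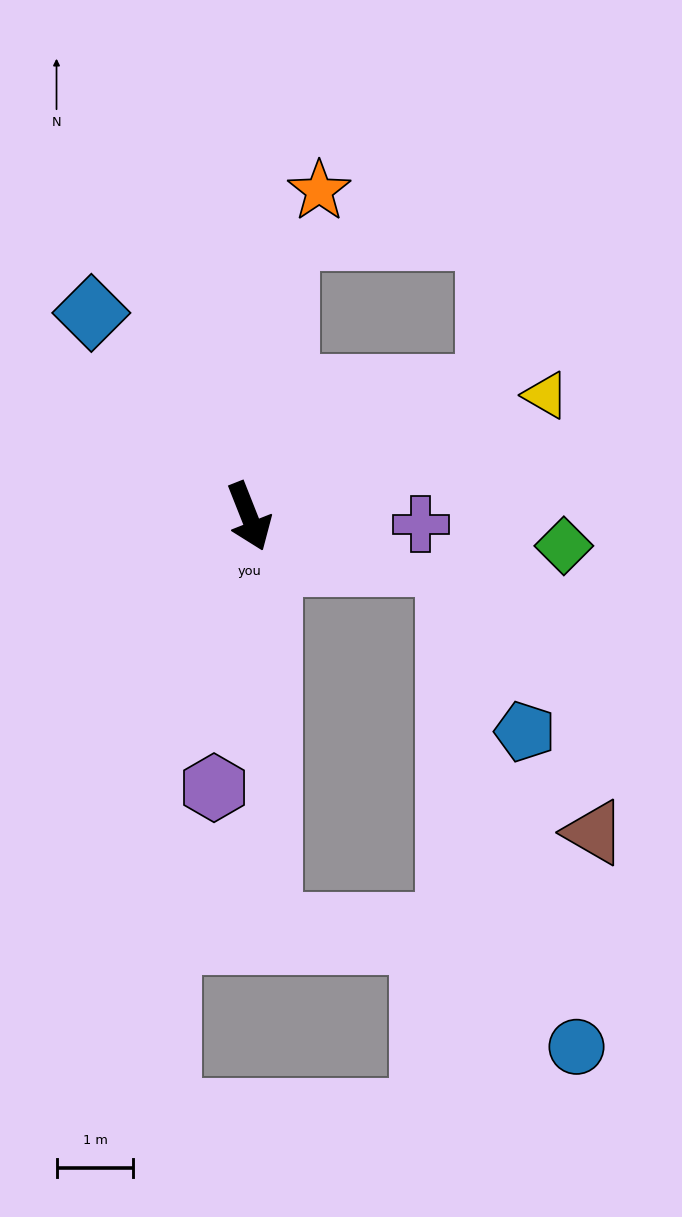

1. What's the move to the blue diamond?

turn right 164°, forward 3.3 m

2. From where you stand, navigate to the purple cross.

turn left 66°, forward 2.2 m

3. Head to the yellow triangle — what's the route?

turn left 91°, forward 4.2 m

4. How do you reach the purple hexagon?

turn right 29°, forward 3.6 m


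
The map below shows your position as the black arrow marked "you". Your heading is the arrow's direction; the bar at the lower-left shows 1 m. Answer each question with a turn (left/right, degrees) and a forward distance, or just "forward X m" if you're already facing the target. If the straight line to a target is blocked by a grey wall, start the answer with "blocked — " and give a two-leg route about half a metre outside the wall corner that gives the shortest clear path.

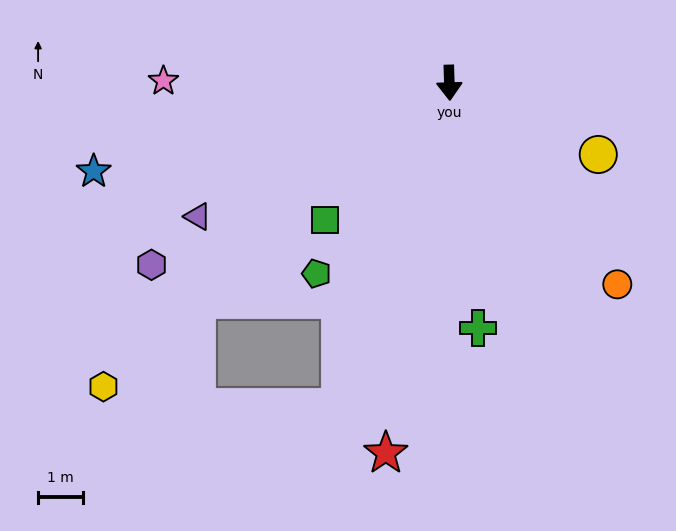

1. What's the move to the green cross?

turn left 5°, forward 5.5 m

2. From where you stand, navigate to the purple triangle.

turn right 64°, forward 6.3 m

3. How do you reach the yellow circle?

turn left 63°, forward 3.7 m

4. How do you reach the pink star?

turn right 92°, forward 6.3 m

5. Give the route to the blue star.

turn right 78°, forward 8.1 m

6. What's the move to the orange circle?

turn left 38°, forward 5.8 m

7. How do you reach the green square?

turn right 44°, forward 4.1 m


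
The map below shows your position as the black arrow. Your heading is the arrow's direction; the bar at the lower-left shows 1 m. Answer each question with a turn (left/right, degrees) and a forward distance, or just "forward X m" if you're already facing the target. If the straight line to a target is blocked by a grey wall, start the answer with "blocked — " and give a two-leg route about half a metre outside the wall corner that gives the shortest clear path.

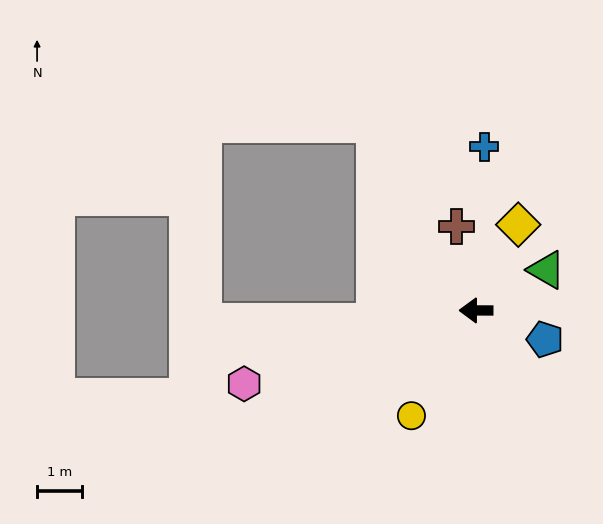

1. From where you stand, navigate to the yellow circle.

turn left 59°, forward 2.8 m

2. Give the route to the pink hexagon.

turn left 18°, forward 5.5 m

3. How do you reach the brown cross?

turn right 77°, forward 1.9 m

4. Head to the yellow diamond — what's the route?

turn right 116°, forward 2.1 m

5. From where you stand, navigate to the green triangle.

turn right 150°, forward 1.8 m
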